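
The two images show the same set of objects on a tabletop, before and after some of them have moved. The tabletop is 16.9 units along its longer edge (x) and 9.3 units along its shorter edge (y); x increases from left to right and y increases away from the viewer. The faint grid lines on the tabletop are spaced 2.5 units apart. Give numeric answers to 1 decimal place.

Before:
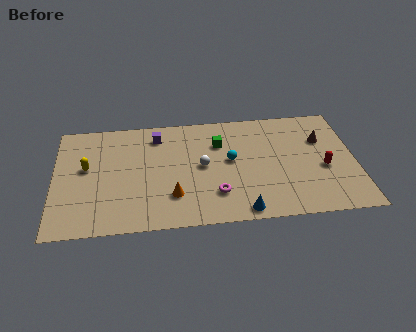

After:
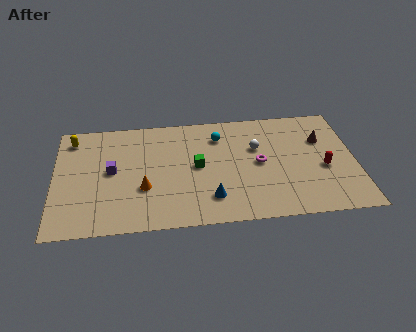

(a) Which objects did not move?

the red capsule and the brown cone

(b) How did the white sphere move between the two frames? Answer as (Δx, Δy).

(3.1, 1.2)

The white sphere started near (8.3, 4.8) and ended near (11.4, 6.0).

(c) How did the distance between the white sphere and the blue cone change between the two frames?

+0.3

They were about 4.4 units apart before and 4.7 after — 0.3 units further apart.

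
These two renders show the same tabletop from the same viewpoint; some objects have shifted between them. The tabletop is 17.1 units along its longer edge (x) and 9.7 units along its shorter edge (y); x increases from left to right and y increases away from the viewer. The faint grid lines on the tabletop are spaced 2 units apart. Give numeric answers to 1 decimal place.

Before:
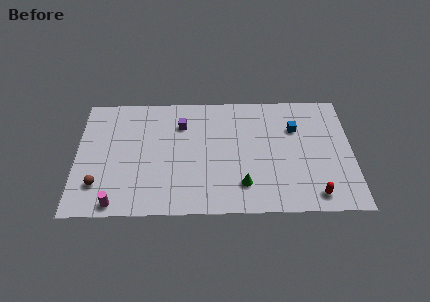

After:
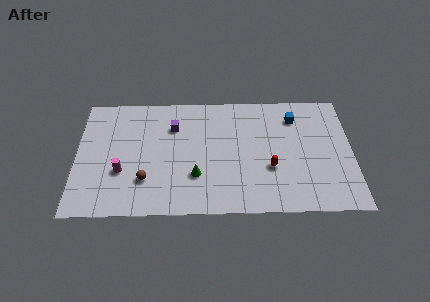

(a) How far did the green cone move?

3.0

The green cone was near (10.3, 2.2) before and (7.4, 3.0) after, so it travelled √(2.9² + 0.8²) ≈ 3.0 units.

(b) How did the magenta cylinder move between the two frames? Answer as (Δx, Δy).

(0.3, 2.5)

The magenta cylinder was at about (2.5, 0.9) and moved to about (2.8, 3.4).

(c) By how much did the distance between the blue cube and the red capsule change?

-1.1

Before: roughly 5.5 units apart; after: 4.4. That's 1.1 units closer together.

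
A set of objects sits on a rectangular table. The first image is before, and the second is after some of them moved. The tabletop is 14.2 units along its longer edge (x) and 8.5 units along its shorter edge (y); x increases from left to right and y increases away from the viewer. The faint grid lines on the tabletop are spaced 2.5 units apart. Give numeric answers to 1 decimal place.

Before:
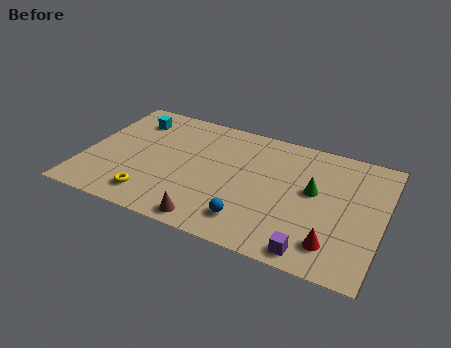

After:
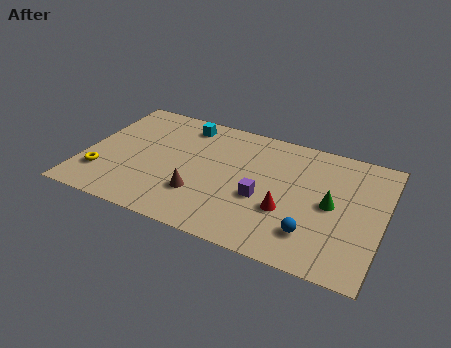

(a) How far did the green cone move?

1.1

From (10.9, 4.8) to (11.8, 4.2), the green cone covered √(0.9² + 0.6²) ≈ 1.1 units.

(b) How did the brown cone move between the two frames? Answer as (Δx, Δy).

(-0.7, 1.6)

The brown cone started near (6.4, 0.9) and ended near (5.7, 2.5).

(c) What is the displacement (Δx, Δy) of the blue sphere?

(2.9, 0.3)

The blue sphere was at about (8.2, 1.7) and moved to about (11.1, 2.0).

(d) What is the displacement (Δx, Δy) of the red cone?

(-2.3, 1.3)

The red cone was at about (12.1, 1.7) and moved to about (9.8, 3.0).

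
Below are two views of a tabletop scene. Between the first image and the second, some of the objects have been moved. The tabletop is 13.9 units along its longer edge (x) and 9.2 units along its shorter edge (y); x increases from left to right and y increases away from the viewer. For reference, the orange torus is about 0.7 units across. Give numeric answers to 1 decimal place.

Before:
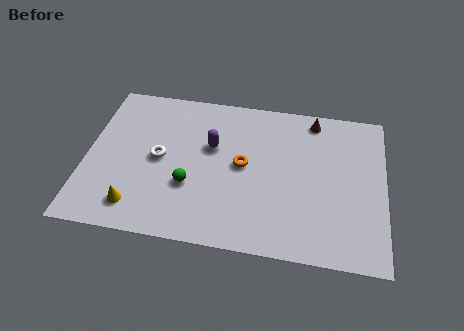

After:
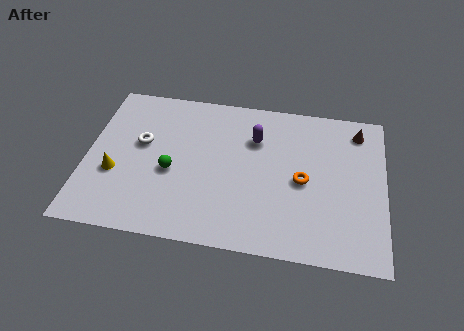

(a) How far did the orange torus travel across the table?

2.8

The orange torus moved from about (7.3, 4.8) to (10.1, 4.3), a distance of √(2.8² + 0.5²) ≈ 2.8.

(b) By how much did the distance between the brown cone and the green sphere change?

+2.0

They were about 7.4 units apart before and 9.4 after — 2.0 units further apart.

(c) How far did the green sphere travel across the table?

1.1

From (4.9, 3.2) to (4.0, 3.9), the green sphere covered √(0.9² + 0.7²) ≈ 1.1 units.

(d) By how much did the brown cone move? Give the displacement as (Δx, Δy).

(2.1, -0.4)

The brown cone started near (10.5, 8.1) and ended near (12.6, 7.7).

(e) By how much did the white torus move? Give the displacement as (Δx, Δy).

(-0.9, 0.8)

The white torus was at about (3.4, 4.6) and moved to about (2.5, 5.4).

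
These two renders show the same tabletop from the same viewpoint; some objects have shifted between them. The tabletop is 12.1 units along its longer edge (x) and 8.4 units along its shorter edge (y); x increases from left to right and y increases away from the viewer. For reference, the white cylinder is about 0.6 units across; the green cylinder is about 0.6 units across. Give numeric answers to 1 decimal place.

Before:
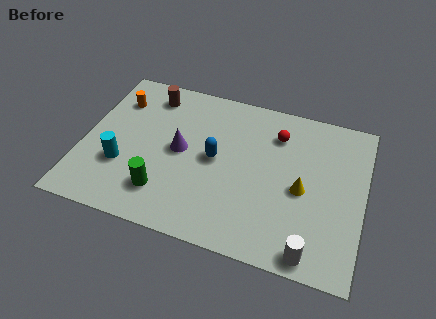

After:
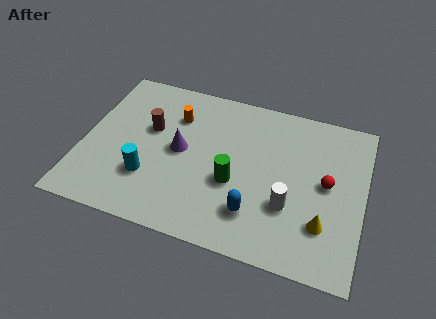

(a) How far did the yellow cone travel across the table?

1.8

The yellow cone moved from about (9.5, 3.8) to (10.5, 2.3), a distance of √(1.0² + 1.5²) ≈ 1.8.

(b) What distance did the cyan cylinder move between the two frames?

1.2

From (1.8, 2.8) to (3.0, 2.5), the cyan cylinder covered √(1.2² + 0.3²) ≈ 1.2 units.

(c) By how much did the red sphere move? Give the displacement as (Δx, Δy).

(2.3, -2.0)

The red sphere was at about (8.2, 6.4) and moved to about (10.5, 4.4).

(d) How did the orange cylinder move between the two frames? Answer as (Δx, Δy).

(2.6, -0.2)

From the two frames, the orange cylinder sits at roughly (1.2, 6.3) before and (3.8, 6.1) after.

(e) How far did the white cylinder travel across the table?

2.3

The white cylinder was near (10.1, 0.8) before and (9.0, 2.8) after, so it travelled √(1.1² + 2.0²) ≈ 2.3 units.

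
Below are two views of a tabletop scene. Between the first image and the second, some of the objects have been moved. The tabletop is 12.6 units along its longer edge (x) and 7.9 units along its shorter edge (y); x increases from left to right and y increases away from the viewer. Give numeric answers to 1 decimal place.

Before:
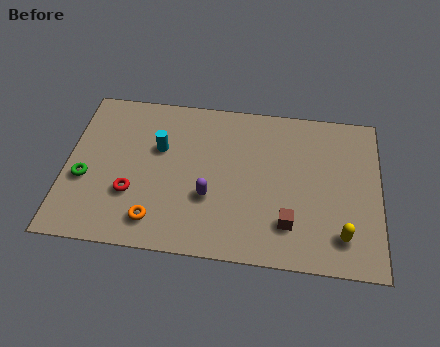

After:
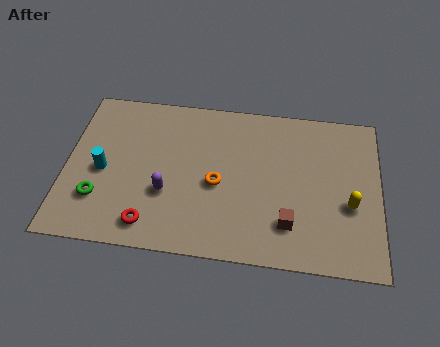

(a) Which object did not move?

the brown cube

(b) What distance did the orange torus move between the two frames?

3.2

From (3.7, 1.4) to (6.1, 3.5), the orange torus covered √(2.4² + 2.1²) ≈ 3.2 units.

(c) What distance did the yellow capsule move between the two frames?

1.5

The yellow capsule moved from about (11.1, 1.6) to (11.4, 3.1), a distance of √(0.3² + 1.5²) ≈ 1.5.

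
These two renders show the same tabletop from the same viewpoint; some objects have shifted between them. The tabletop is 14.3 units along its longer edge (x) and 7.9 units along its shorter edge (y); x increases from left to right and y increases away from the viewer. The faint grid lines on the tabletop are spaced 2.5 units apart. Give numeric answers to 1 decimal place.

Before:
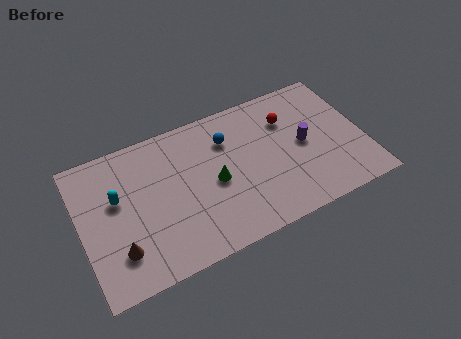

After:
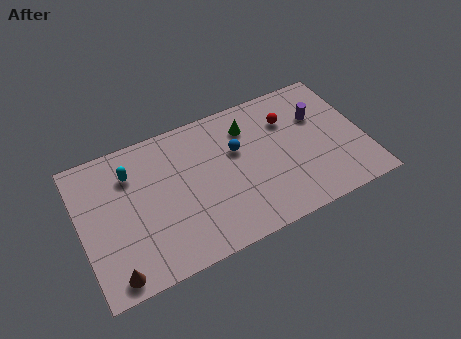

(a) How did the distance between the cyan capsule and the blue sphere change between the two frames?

-0.4

They were about 5.8 units apart before and 5.4 after — 0.4 units closer together.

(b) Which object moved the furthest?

the green cone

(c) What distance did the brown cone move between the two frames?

1.2

The brown cone moved from about (1.7, 2.0) to (1.3, 0.9), a distance of √(0.4² + 1.1²) ≈ 1.2.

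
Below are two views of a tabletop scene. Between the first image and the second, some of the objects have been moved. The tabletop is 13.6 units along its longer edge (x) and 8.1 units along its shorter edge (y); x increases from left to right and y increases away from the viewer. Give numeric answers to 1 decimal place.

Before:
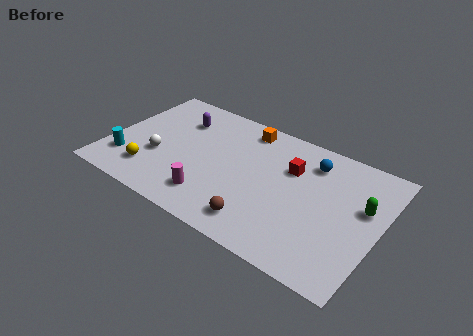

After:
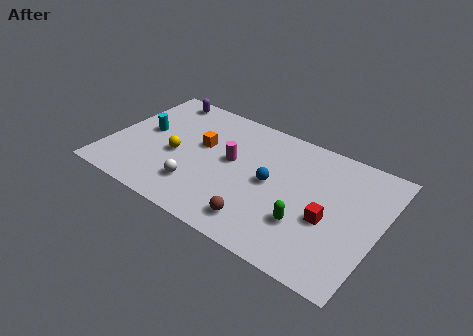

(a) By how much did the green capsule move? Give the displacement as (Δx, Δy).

(-2.5, -2.4)

The green capsule started near (12.7, 4.9) and ended near (10.2, 2.5).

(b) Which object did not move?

the brown sphere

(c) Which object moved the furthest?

the green capsule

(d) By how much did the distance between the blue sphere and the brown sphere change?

-2.6

Before: roughly 5.3 units apart; after: 2.7. That's 2.6 units closer together.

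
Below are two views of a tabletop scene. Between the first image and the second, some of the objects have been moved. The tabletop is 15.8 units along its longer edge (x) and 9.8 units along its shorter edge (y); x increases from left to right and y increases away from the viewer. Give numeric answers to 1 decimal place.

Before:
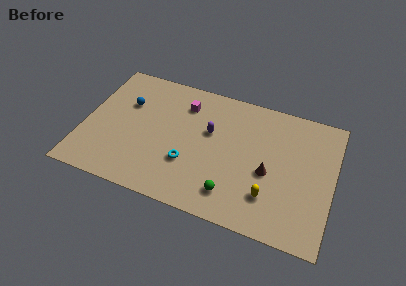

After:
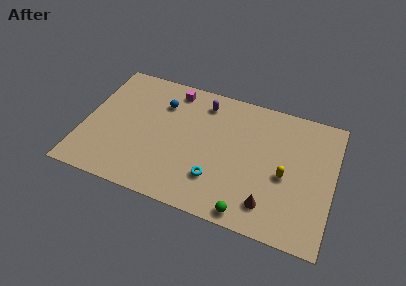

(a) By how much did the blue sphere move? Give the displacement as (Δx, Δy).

(2.2, 0.7)

The blue sphere was at about (2.5, 6.5) and moved to about (4.7, 7.2).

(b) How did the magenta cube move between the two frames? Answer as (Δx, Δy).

(-0.8, 0.9)

From the two frames, the magenta cube sits at roughly (6.1, 7.6) before and (5.3, 8.5) after.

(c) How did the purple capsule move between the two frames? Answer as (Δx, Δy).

(-0.6, 2.1)

The purple capsule was at about (7.9, 6.0) and moved to about (7.3, 8.1).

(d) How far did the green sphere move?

1.5

The green sphere was near (9.7, 1.9) before and (10.8, 0.9) after, so it travelled √(1.1² + 1.0²) ≈ 1.5 units.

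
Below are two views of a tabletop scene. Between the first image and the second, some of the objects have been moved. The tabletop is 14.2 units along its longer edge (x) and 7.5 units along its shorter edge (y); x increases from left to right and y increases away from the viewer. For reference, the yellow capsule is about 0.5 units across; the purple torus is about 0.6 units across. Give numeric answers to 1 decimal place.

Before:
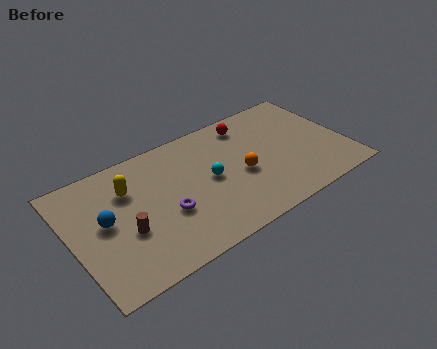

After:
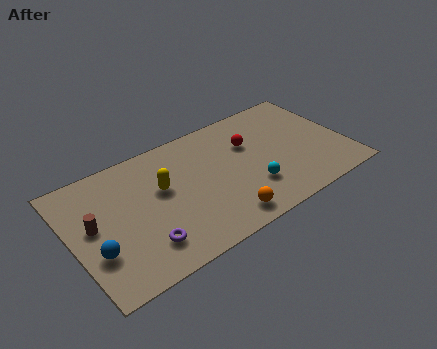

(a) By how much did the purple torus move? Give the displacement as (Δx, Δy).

(-1.4, -1.2)

The purple torus was at about (4.7, 2.9) and moved to about (3.3, 1.7).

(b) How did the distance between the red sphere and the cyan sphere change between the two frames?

-0.7

The distance was about 3.5 in the first image and 2.8 in the second, so they moved 0.7 units closer together.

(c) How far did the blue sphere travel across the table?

1.7

The blue sphere moved from about (1.7, 4.0) to (1.0, 2.5), a distance of √(0.7² + 1.5²) ≈ 1.7.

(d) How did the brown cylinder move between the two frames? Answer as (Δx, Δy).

(-1.5, 1.2)

The brown cylinder was at about (2.6, 2.9) and moved to about (1.1, 4.1).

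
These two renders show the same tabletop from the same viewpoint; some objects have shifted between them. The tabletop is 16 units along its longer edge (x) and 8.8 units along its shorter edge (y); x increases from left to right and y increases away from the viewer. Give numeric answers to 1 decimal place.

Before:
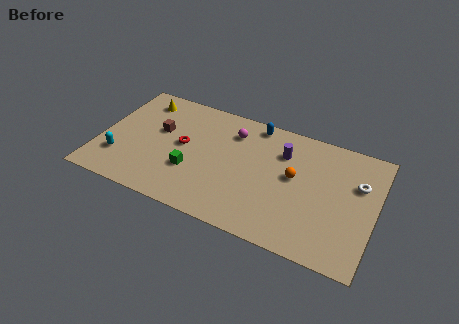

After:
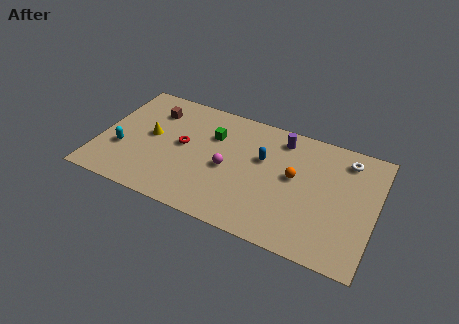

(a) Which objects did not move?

the orange sphere and the red torus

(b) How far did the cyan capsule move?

0.7

The cyan capsule moved from about (1.3, 2.4) to (1.4, 3.1), a distance of √(0.1² + 0.7²) ≈ 0.7.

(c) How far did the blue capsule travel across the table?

2.5

The blue capsule was near (8.7, 7.9) before and (9.4, 5.5) after, so it travelled √(0.7² + 2.4²) ≈ 2.5 units.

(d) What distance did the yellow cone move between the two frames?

2.8

The yellow cone was near (2.0, 7.3) before and (2.9, 4.7) after, so it travelled √(0.9² + 2.6²) ≈ 2.8 units.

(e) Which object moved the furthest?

the green cube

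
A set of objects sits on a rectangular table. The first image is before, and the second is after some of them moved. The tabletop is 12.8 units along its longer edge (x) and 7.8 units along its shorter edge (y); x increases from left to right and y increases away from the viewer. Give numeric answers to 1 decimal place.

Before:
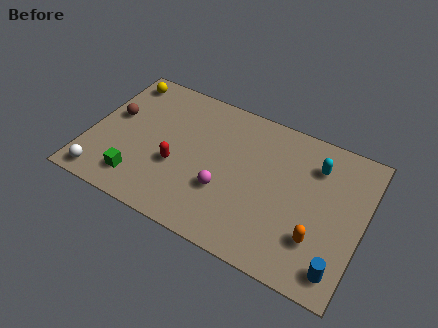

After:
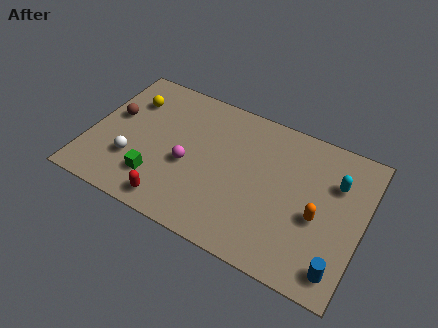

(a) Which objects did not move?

the blue cylinder and the brown sphere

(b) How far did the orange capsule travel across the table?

1.1

The orange capsule moved from about (10.9, 2.2) to (10.8, 3.3), a distance of √(0.1² + 1.1²) ≈ 1.1.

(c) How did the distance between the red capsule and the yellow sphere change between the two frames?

+0.5

The distance was about 4.9 in the first image and 5.4 in the second, so they moved 0.5 units further apart.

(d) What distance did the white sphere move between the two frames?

1.9

The white sphere was near (1.0, 0.9) before and (2.2, 2.4) after, so it travelled √(1.2² + 1.5²) ≈ 1.9 units.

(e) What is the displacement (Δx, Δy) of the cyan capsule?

(1.0, -0.5)

The cyan capsule was at about (10.4, 5.9) and moved to about (11.4, 5.4).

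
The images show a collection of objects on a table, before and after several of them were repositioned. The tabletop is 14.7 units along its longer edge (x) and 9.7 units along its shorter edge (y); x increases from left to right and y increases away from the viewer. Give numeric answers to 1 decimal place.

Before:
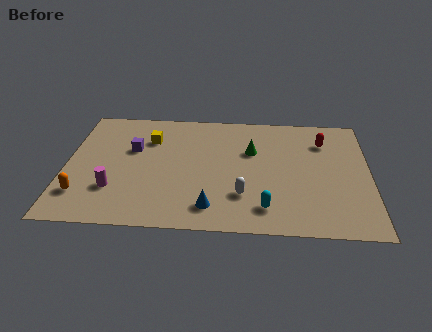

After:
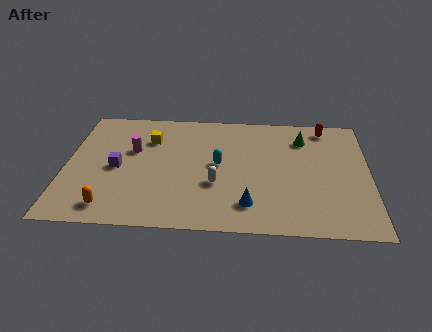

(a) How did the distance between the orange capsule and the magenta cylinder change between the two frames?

+3.1

Before: roughly 1.6 units apart; after: 4.7. That's 3.1 units further apart.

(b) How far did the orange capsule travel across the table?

1.7

The orange capsule moved from about (0.9, 2.3) to (2.3, 1.4), a distance of √(1.4² + 0.9²) ≈ 1.7.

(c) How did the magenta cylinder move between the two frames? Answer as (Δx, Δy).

(0.8, 3.2)

From the two frames, the magenta cylinder sits at roughly (2.4, 2.8) before and (3.2, 6.0) after.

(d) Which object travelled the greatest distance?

the cyan capsule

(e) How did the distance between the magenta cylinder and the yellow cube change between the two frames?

-3.2

They were about 4.5 units apart before and 1.3 after — 3.2 units closer together.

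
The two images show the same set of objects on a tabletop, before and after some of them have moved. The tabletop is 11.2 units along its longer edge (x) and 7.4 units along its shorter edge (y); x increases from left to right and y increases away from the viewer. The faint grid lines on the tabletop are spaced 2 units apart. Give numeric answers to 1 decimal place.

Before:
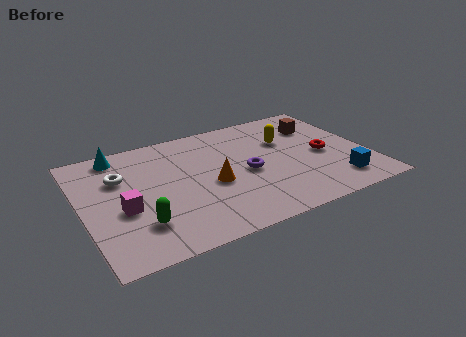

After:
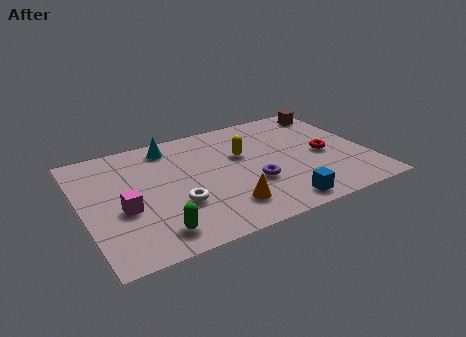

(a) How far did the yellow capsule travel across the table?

1.8

The yellow capsule moved from about (8.2, 4.9) to (6.4, 4.6), a distance of √(1.8² + 0.3²) ≈ 1.8.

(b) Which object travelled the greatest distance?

the white torus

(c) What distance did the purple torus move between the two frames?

0.8

The purple torus moved from about (6.4, 3.4) to (6.5, 2.6), a distance of √(0.1² + 0.8²) ≈ 0.8.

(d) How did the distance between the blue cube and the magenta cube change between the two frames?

-2.2

They were about 8.4 units apart before and 6.2 after — 2.2 units closer together.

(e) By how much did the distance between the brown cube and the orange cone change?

+1.8

The distance was about 5.1 in the first image and 6.9 in the second, so they moved 1.8 units further apart.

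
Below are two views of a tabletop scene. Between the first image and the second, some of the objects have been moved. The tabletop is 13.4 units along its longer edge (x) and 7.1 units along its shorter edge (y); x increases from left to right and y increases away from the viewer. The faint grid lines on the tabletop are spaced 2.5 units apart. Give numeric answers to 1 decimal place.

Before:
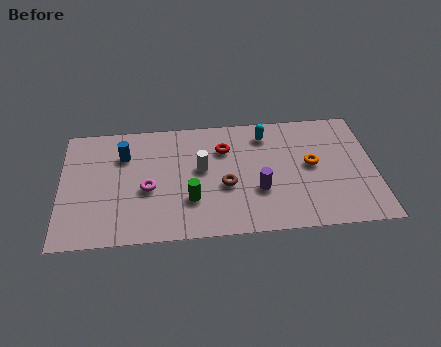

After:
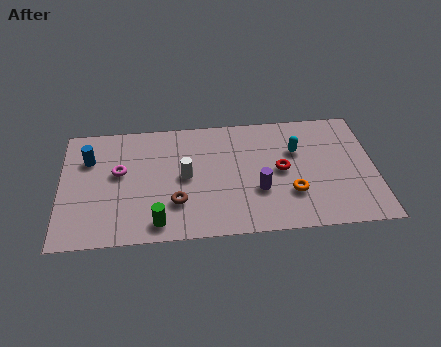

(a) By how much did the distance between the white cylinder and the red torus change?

+2.6

Before: roughly 1.5 units apart; after: 4.1. That's 2.6 units further apart.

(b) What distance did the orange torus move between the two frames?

1.8

From (10.7, 3.8) to (9.8, 2.2), the orange torus covered √(0.9² + 1.6²) ≈ 1.8 units.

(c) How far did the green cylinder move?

1.8

From (5.5, 2.2) to (4.1, 1.0), the green cylinder covered √(1.4² + 1.2²) ≈ 1.8 units.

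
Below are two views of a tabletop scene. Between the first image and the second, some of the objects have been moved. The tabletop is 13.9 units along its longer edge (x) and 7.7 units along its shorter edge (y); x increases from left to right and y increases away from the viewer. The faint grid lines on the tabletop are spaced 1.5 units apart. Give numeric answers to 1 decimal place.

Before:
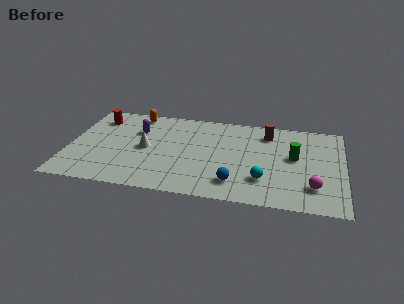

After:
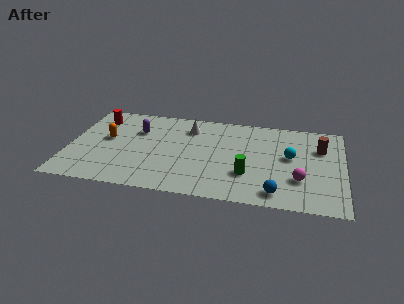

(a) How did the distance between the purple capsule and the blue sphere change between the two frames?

+2.0

The distance was about 6.3 in the first image and 8.3 in the second, so they moved 2.0 units further apart.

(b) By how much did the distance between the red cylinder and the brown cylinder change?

+2.7

The distance was about 8.7 in the first image and 11.4 in the second, so they moved 2.7 units further apart.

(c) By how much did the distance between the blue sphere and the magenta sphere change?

-2.2

The distance was about 3.9 in the first image and 1.7 in the second, so they moved 2.2 units closer together.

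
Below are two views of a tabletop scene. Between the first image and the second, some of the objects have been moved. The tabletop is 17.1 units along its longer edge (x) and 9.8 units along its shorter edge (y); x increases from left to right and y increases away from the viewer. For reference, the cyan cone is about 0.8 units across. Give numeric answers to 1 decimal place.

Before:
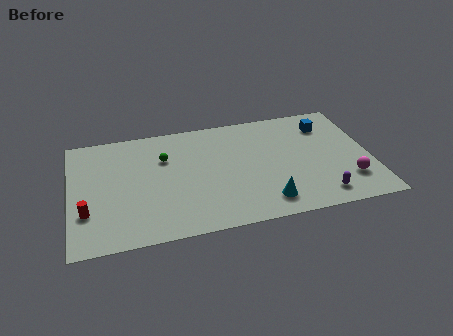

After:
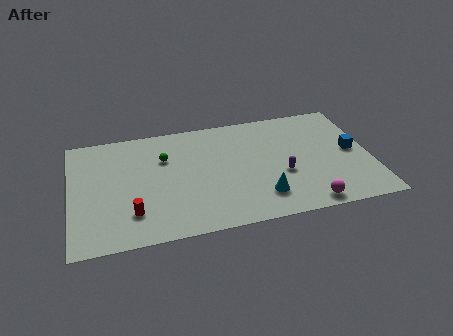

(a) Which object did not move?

the green sphere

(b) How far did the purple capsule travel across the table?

3.0

The purple capsule was near (14.0, 1.5) before and (12.0, 3.8) after, so it travelled √(2.0² + 2.3²) ≈ 3.0 units.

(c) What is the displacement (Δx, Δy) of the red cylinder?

(2.5, -0.6)

The red cylinder was at about (0.9, 3.0) and moved to about (3.4, 2.4).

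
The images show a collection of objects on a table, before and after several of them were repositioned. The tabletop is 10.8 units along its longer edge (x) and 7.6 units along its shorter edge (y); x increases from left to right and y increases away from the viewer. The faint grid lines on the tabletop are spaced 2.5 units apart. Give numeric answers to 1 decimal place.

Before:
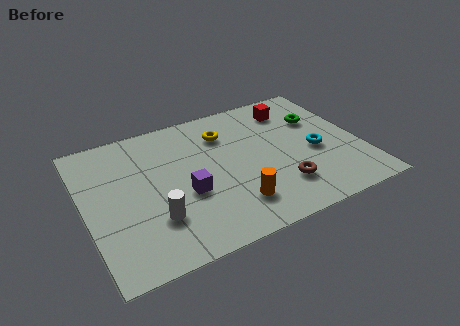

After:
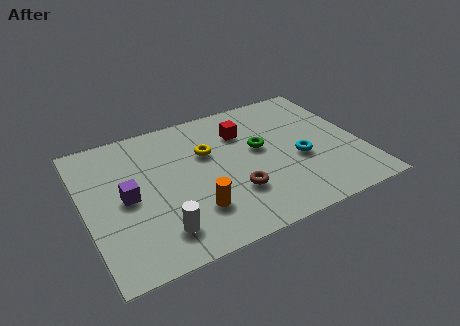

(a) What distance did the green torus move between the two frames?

2.6

The green torus moved from about (9.4, 5.1) to (6.9, 4.3), a distance of √(2.5² + 0.8²) ≈ 2.6.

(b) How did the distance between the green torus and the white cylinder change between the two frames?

-2.4

They were about 7.5 units apart before and 5.1 after — 2.4 units closer together.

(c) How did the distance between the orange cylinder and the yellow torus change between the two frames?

-1.0

The distance was about 4.0 in the first image and 3.0 in the second, so they moved 1.0 units closer together.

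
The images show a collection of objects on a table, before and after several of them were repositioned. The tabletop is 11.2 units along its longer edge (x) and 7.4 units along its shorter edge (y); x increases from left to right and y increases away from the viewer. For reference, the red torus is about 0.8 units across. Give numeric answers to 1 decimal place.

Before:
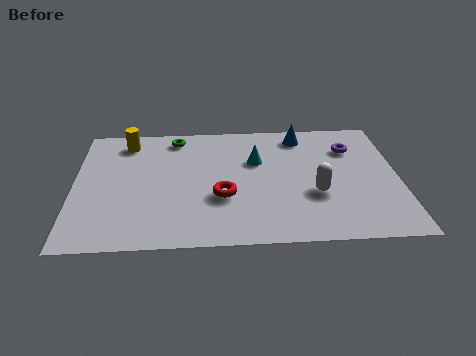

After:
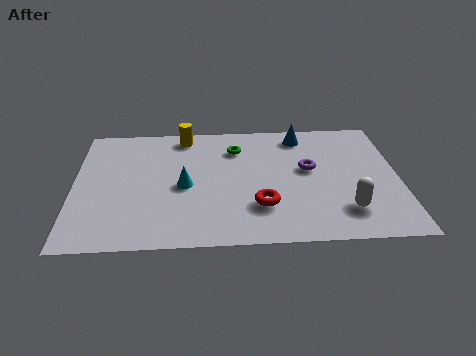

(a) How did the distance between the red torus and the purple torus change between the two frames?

-2.5

The distance was about 5.2 in the first image and 2.7 in the second, so they moved 2.5 units closer together.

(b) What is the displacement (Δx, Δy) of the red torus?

(1.3, -0.6)

From the two frames, the red torus sits at roughly (5.1, 2.7) before and (6.4, 2.1) after.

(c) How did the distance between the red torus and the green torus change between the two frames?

-0.4

Before: roughly 4.0 units apart; after: 3.6. That's 0.4 units closer together.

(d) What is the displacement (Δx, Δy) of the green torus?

(2.1, -0.8)

From the two frames, the green torus sits at roughly (3.5, 6.4) before and (5.6, 5.6) after.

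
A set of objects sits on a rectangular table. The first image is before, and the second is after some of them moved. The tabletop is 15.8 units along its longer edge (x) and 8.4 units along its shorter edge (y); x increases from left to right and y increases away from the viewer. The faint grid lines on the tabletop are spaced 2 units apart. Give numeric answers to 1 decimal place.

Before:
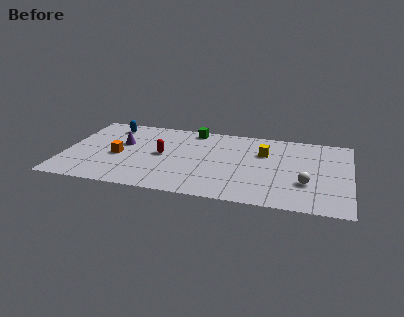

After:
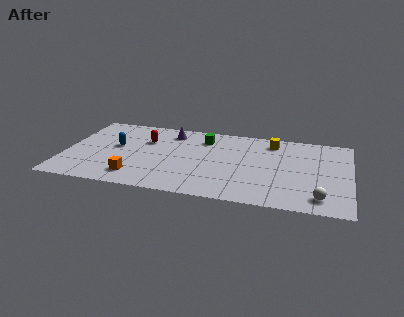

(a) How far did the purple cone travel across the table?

3.2

From (3.1, 5.1) to (5.7, 6.9), the purple cone covered √(2.6² + 1.8²) ≈ 3.2 units.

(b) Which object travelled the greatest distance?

the purple cone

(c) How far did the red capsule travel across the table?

1.7

The red capsule was near (5.4, 4.3) before and (4.4, 5.7) after, so it travelled √(1.0² + 1.4²) ≈ 1.7 units.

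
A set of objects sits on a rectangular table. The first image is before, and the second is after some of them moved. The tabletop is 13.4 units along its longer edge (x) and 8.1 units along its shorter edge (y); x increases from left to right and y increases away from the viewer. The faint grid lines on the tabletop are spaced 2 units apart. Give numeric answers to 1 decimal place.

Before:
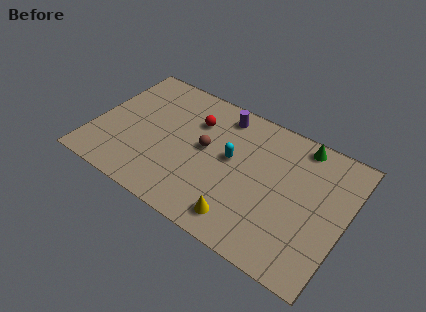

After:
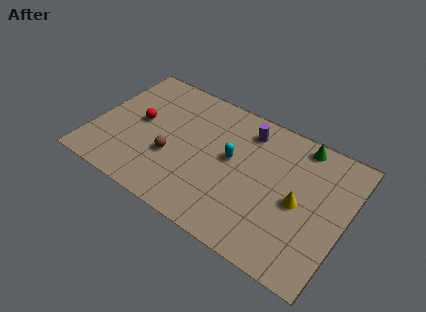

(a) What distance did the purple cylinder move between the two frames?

1.4

The purple cylinder was near (6.4, 6.9) before and (7.8, 6.6) after, so it travelled √(1.4² + 0.3²) ≈ 1.4 units.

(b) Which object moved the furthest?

the yellow cone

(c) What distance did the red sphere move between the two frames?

3.2

The red sphere was near (5.1, 5.8) before and (2.3, 4.3) after, so it travelled √(2.8² + 1.5²) ≈ 3.2 units.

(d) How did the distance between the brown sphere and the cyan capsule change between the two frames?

+2.0

Before: roughly 1.4 units apart; after: 3.4. That's 2.0 units further apart.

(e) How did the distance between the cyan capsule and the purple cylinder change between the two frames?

-0.4

Before: roughly 2.6 units apart; after: 2.2. That's 0.4 units closer together.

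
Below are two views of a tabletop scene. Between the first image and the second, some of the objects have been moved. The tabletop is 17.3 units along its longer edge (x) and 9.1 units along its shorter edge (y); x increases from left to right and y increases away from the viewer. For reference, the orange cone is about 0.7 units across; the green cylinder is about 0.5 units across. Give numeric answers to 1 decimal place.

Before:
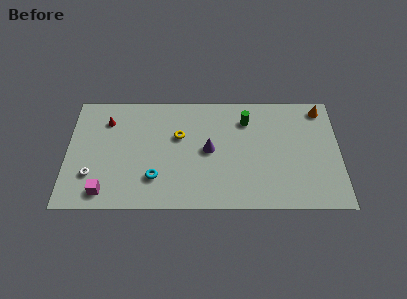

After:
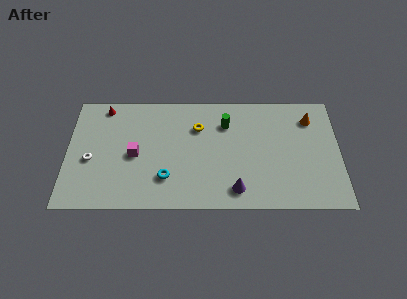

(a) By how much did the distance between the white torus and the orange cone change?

-1.1

They were about 15.5 units apart before and 14.4 after — 1.1 units closer together.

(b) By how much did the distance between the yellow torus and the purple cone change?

+3.3

Before: roughly 2.2 units apart; after: 5.5. That's 3.3 units further apart.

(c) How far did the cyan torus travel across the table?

0.7

The cyan torus moved from about (5.6, 2.4) to (6.3, 2.4), a distance of √(0.7² + 0.0²) ≈ 0.7.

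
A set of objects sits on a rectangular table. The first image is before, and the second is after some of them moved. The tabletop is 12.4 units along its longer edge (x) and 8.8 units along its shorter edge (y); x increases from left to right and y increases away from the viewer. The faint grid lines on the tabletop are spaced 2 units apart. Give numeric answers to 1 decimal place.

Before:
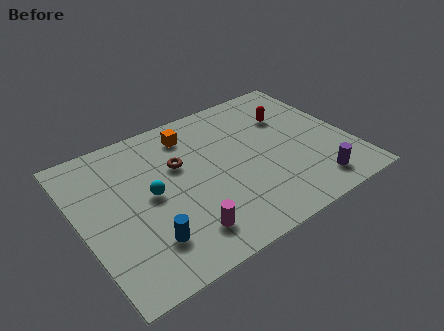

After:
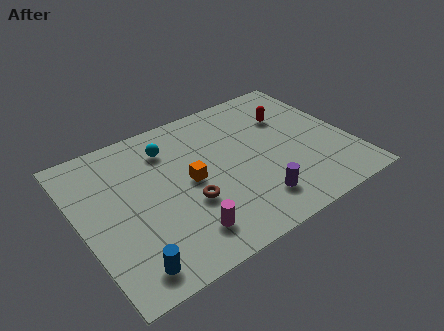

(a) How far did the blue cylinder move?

1.3

From (2.6, 2.1) to (1.6, 1.2), the blue cylinder covered √(1.0² + 0.9²) ≈ 1.3 units.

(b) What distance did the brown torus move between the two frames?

2.4

From (4.7, 5.6) to (4.7, 3.2), the brown torus covered √(0.0² + 2.4²) ≈ 2.4 units.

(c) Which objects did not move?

the red capsule and the magenta cylinder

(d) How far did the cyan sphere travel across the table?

2.6

From (3.2, 4.5) to (4.4, 6.8), the cyan sphere covered √(1.2² + 2.3²) ≈ 2.6 units.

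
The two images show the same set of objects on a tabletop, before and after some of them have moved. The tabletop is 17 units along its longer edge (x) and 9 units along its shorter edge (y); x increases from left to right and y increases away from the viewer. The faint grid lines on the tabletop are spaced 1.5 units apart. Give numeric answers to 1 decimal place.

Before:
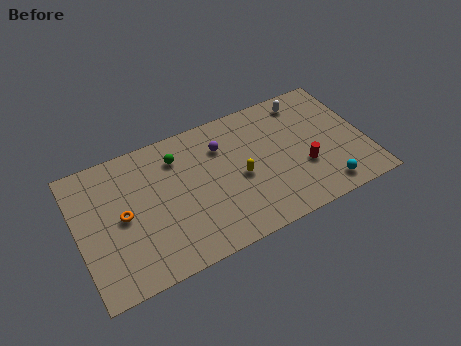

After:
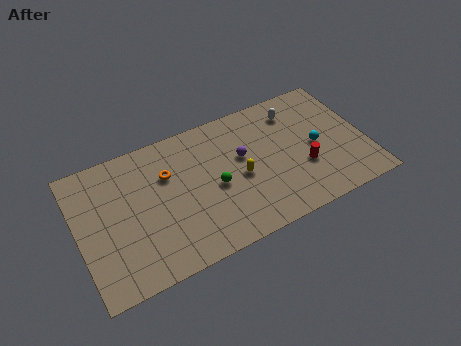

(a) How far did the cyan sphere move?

3.0

From (14.2, 1.3) to (14.1, 4.3), the cyan sphere covered √(0.1² + 3.0²) ≈ 3.0 units.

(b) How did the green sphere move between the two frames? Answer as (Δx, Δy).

(1.9, -2.9)

The green sphere was at about (6.1, 7.0) and moved to about (8.0, 4.1).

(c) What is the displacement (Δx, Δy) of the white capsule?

(-0.7, -0.5)

From the two frames, the white capsule sits at roughly (13.9, 7.7) before and (13.2, 7.2) after.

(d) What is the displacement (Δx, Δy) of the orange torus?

(2.8, 1.6)

From the two frames, the orange torus sits at roughly (2.6, 4.5) before and (5.4, 6.1) after.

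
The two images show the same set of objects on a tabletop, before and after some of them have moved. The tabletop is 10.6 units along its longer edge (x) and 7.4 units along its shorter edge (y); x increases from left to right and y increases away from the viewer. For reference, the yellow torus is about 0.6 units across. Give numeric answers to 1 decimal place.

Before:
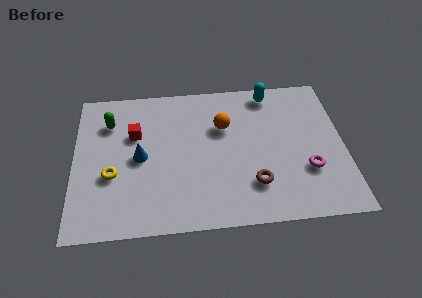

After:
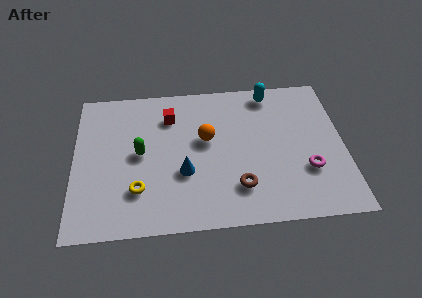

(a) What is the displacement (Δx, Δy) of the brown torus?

(-0.6, -0.1)

From the two frames, the brown torus sits at roughly (7.0, 1.9) before and (6.4, 1.8) after.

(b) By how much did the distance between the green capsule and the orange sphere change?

-1.9

They were about 4.5 units apart before and 2.6 after — 1.9 units closer together.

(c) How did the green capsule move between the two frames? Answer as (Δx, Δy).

(1.2, -1.7)

The green capsule started near (1.4, 5.5) and ended near (2.6, 3.8).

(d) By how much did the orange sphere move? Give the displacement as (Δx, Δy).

(-0.7, -0.6)

From the two frames, the orange sphere sits at roughly (5.9, 4.9) before and (5.2, 4.3) after.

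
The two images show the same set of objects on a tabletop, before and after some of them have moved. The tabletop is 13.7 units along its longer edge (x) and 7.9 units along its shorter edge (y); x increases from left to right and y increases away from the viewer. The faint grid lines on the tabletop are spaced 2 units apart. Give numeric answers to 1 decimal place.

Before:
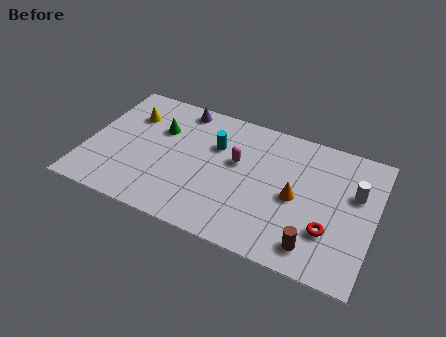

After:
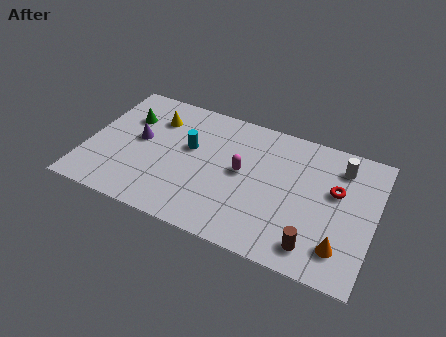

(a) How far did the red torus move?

2.4

The red torus moved from about (11.7, 2.4) to (11.8, 4.8), a distance of √(0.1² + 2.4²) ≈ 2.4.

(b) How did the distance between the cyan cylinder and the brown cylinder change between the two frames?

+0.7

They were about 6.5 units apart before and 7.2 after — 0.7 units further apart.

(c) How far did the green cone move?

1.6

The green cone moved from about (3.3, 5.3) to (1.7, 5.5), a distance of √(1.6² + 0.2²) ≈ 1.6.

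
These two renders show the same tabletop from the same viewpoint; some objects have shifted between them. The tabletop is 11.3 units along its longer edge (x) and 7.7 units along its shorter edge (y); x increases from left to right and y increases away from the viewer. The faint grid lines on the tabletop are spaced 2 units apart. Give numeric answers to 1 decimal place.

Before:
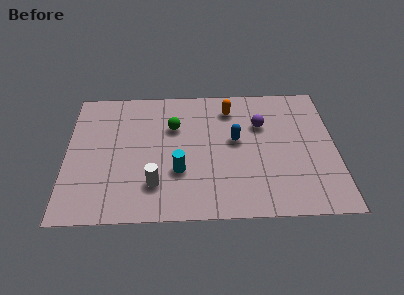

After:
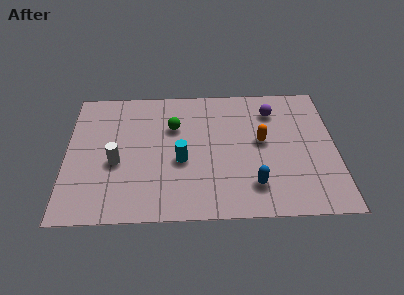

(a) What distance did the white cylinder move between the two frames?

2.1

The white cylinder moved from about (3.7, 1.9) to (2.1, 3.2), a distance of √(1.6² + 1.3²) ≈ 2.1.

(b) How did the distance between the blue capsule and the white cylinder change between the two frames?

+1.7

Before: roughly 4.2 units apart; after: 5.9. That's 1.7 units further apart.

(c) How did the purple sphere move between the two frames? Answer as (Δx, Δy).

(0.5, 0.8)

From the two frames, the purple sphere sits at roughly (8.2, 5.2) before and (8.7, 6.0) after.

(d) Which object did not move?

the green sphere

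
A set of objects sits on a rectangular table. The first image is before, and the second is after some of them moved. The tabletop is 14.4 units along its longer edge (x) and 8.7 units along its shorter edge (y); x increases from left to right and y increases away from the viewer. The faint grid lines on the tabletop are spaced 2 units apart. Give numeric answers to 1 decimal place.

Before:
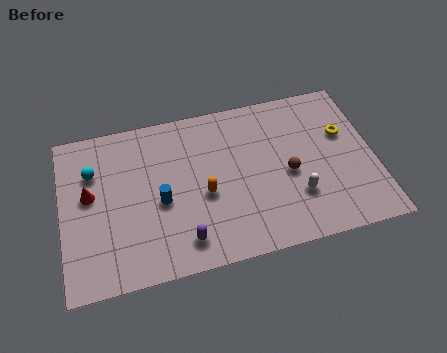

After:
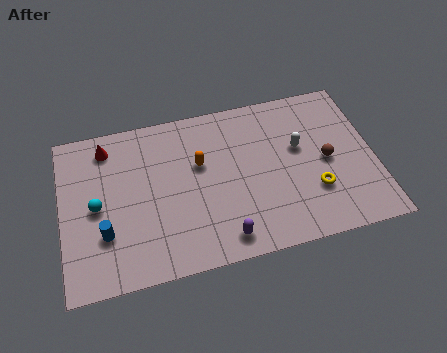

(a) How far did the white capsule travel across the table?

2.6

The white capsule was near (10.7, 2.6) before and (11.0, 5.2) after, so it travelled √(0.3² + 2.6²) ≈ 2.6 units.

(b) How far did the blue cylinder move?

2.8

The blue cylinder was near (4.5, 3.8) before and (1.9, 2.7) after, so it travelled √(2.6² + 1.1²) ≈ 2.8 units.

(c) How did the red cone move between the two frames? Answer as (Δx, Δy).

(0.9, 2.4)

The red cone was at about (1.3, 4.9) and moved to about (2.2, 7.3).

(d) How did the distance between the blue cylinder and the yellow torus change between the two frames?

+0.8

They were about 8.8 units apart before and 9.6 after — 0.8 units further apart.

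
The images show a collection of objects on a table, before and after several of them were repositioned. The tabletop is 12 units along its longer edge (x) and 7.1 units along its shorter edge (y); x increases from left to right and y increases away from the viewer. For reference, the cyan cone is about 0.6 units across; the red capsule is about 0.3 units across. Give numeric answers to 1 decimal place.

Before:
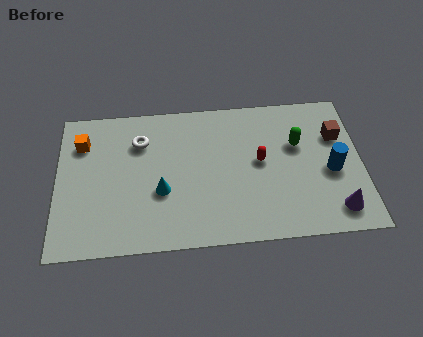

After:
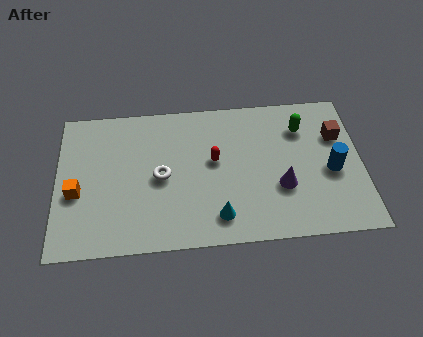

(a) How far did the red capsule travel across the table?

1.8

The red capsule moved from about (8.0, 3.8) to (6.2, 4.0), a distance of √(1.8² + 0.2²) ≈ 1.8.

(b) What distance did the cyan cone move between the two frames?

2.6

The cyan cone moved from about (4.1, 2.7) to (6.3, 1.3), a distance of √(2.2² + 1.4²) ≈ 2.6.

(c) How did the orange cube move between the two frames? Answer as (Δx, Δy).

(-0.2, -2.4)

The orange cube was at about (1.0, 5.3) and moved to about (0.8, 2.9).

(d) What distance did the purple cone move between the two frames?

2.5

From (10.9, 1.2) to (8.8, 2.5), the purple cone covered √(2.1² + 1.3²) ≈ 2.5 units.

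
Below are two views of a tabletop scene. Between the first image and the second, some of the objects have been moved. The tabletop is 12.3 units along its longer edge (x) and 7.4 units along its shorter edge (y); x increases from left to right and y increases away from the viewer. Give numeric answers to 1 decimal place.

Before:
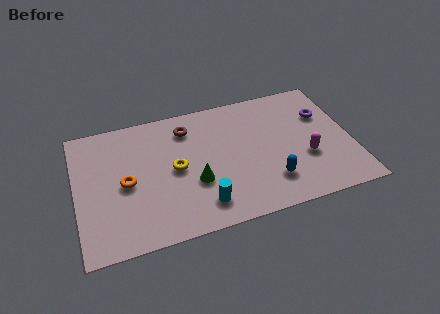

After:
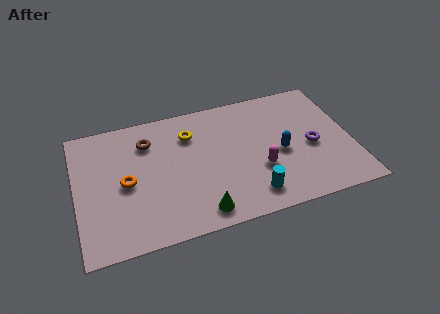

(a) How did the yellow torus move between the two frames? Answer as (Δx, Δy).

(0.8, 1.8)

The yellow torus started near (4.4, 3.7) and ended near (5.2, 5.5).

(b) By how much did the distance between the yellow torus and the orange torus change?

+1.4

Before: roughly 2.2 units apart; after: 3.6. That's 1.4 units further apart.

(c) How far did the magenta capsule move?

2.1

The magenta capsule was near (10.2, 2.7) before and (8.1, 2.6) after, so it travelled √(2.1² + 0.1²) ≈ 2.1 units.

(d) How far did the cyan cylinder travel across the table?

2.2

From (5.4, 1.4) to (7.6, 1.3), the cyan cylinder covered √(2.2² + 0.1²) ≈ 2.2 units.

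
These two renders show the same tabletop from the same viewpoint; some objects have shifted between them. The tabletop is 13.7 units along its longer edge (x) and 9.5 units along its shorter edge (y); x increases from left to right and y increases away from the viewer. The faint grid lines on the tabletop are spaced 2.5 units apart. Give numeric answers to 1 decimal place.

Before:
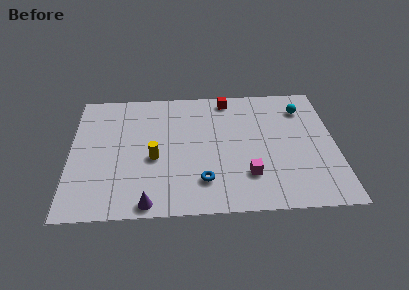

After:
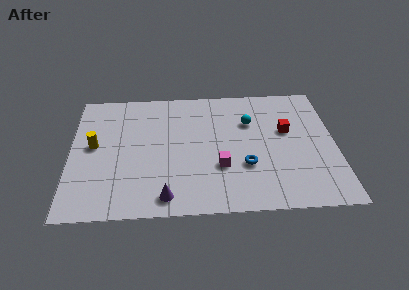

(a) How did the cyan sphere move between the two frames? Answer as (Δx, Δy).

(-2.8, -0.9)

From the two frames, the cyan sphere sits at roughly (12.1, 7.4) before and (9.3, 6.5) after.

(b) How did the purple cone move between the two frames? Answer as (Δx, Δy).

(0.9, 0.4)

The purple cone was at about (4.0, 0.8) and moved to about (4.9, 1.2).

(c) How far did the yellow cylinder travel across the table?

3.3

The yellow cylinder moved from about (4.3, 4.0) to (1.2, 5.1), a distance of √(3.1² + 1.1²) ≈ 3.3.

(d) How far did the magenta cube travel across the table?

1.6

The magenta cube was near (9.1, 2.5) before and (7.7, 3.2) after, so it travelled √(1.4² + 0.7²) ≈ 1.6 units.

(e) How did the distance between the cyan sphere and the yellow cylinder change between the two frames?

-0.3

Before: roughly 8.5 units apart; after: 8.2. That's 0.3 units closer together.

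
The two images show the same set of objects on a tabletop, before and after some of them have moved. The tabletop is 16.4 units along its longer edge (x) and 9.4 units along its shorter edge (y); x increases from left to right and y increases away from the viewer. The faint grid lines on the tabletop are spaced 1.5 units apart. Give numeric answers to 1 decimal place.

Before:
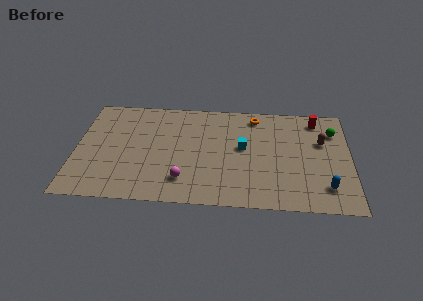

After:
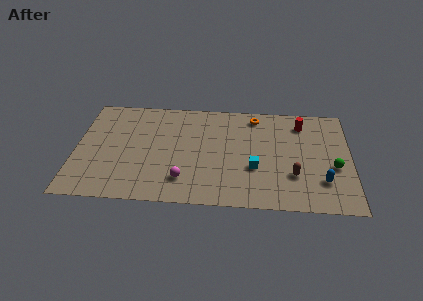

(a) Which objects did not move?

the magenta sphere and the orange torus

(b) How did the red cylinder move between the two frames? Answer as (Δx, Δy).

(-0.9, -0.4)

From the two frames, the red cylinder sits at roughly (14.4, 8.0) before and (13.5, 7.6) after.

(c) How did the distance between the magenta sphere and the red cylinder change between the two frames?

-1.0

Before: roughly 9.9 units apart; after: 8.9. That's 1.0 units closer together.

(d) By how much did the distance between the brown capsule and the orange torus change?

+1.2

The distance was about 4.5 in the first image and 5.7 in the second, so they moved 1.2 units further apart.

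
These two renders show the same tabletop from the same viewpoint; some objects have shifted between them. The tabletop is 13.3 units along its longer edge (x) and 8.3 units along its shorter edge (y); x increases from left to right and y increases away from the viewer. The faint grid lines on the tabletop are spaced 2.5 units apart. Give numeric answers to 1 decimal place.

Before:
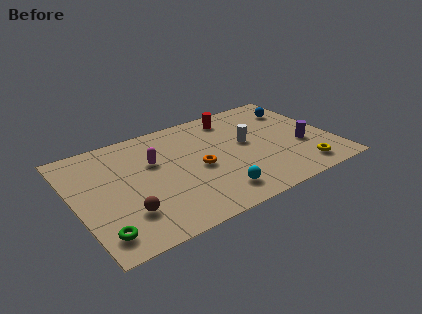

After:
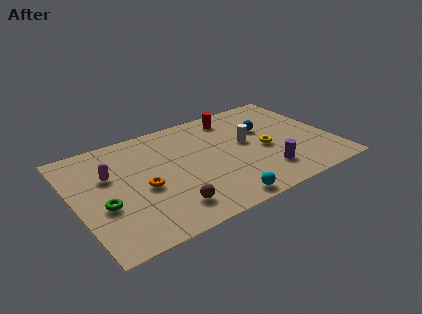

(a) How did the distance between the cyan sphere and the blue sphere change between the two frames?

-1.6

Before: roughly 7.1 units apart; after: 5.5. That's 1.6 units closer together.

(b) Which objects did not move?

the white cylinder and the red cylinder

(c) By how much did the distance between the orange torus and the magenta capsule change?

-0.3

Before: roughly 2.6 units apart; after: 2.3. That's 0.3 units closer together.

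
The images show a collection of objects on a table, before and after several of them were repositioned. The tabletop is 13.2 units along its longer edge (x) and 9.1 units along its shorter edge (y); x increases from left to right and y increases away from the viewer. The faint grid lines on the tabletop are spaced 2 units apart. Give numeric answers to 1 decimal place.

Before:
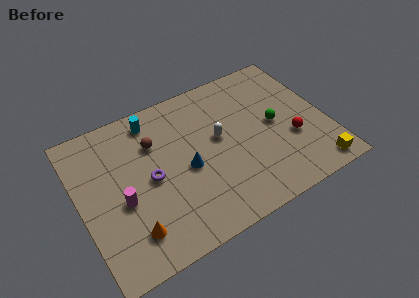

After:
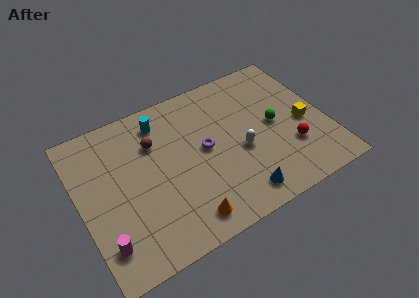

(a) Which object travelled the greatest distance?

the blue cone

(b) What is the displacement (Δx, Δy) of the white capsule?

(1.0, -1.3)

From the two frames, the white capsule sits at roughly (7.5, 5.1) before and (8.5, 3.8) after.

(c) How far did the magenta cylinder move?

2.2

From (2.1, 3.8) to (0.9, 1.9), the magenta cylinder covered √(1.2² + 1.9²) ≈ 2.2 units.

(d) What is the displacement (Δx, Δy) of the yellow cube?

(-0.1, 3.0)

The yellow cube started near (12.1, 1.0) and ended near (12.0, 4.0).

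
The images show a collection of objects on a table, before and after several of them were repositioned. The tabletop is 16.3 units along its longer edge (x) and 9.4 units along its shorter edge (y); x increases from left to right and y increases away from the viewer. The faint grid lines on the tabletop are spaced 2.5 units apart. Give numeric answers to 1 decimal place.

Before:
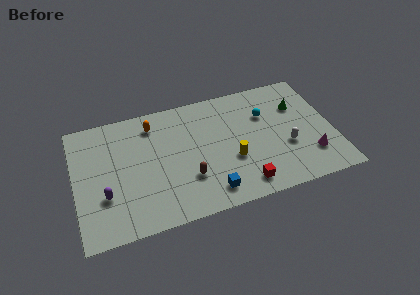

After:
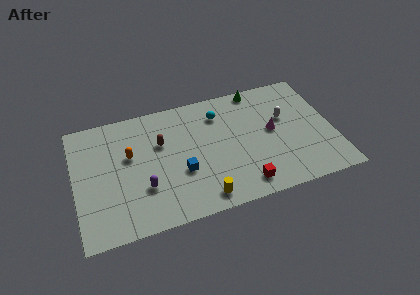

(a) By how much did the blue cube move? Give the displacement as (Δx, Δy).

(-1.6, 2.0)

The blue cube was at about (8.2, 1.5) and moved to about (6.6, 3.5).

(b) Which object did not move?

the red cube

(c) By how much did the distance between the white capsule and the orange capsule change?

+0.7

They were about 9.2 units apart before and 9.9 after — 0.7 units further apart.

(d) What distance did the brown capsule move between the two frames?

3.5

From (7.0, 2.9) to (5.5, 6.1), the brown capsule covered √(1.5² + 3.2²) ≈ 3.5 units.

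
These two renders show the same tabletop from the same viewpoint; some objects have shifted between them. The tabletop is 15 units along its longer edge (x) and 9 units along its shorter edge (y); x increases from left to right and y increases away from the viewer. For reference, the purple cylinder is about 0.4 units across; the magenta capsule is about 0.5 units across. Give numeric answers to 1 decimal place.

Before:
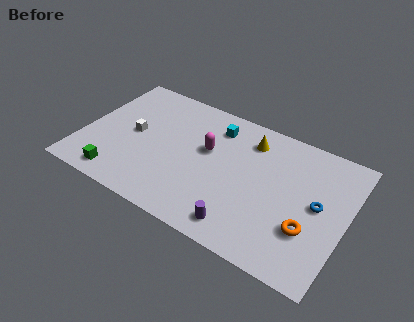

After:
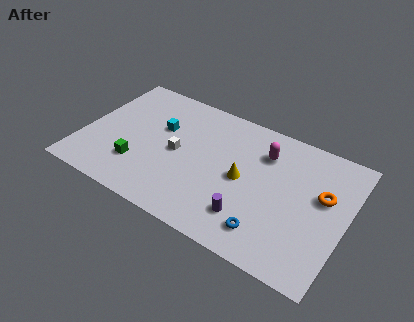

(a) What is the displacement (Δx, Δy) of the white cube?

(2.6, -0.2)

From the two frames, the white cube sits at roughly (2.8, 4.6) before and (5.4, 4.4) after.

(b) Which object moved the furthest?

the blue torus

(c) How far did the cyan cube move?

3.4

The cyan cube was near (7.2, 7.2) before and (4.2, 5.7) after, so it travelled √(3.0² + 1.5²) ≈ 3.4 units.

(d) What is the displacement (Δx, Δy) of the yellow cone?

(0.0, -2.8)

The yellow cone started near (9.2, 7.2) and ended near (9.2, 4.4).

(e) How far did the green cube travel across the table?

1.6

The green cube was near (2.5, 1.2) before and (3.4, 2.5) after, so it travelled √(0.9² + 1.3²) ≈ 1.6 units.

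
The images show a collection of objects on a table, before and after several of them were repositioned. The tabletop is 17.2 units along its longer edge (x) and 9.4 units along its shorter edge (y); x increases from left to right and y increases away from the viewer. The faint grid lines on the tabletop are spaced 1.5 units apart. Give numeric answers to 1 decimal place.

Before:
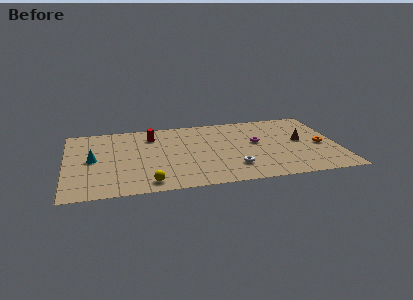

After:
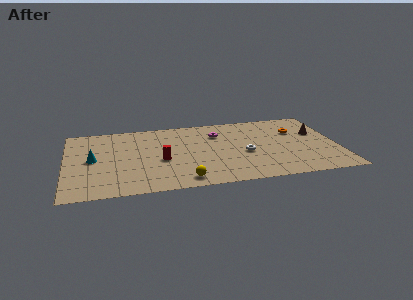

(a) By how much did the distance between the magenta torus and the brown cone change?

+3.6

They were about 2.8 units apart before and 6.4 after — 3.6 units further apart.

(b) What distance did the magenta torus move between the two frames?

2.9

The magenta torus moved from about (12.1, 5.3) to (9.7, 6.9), a distance of √(2.4² + 1.6²) ≈ 2.9.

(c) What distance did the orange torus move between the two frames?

2.6

The orange torus moved from about (16.1, 4.2) to (14.7, 6.4), a distance of √(1.4² + 2.2²) ≈ 2.6.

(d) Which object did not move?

the cyan cone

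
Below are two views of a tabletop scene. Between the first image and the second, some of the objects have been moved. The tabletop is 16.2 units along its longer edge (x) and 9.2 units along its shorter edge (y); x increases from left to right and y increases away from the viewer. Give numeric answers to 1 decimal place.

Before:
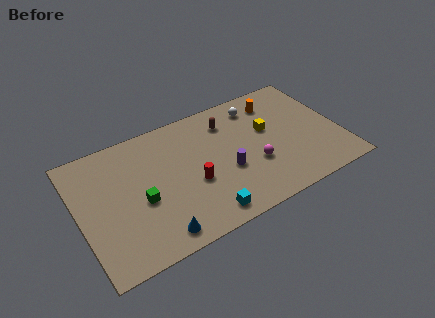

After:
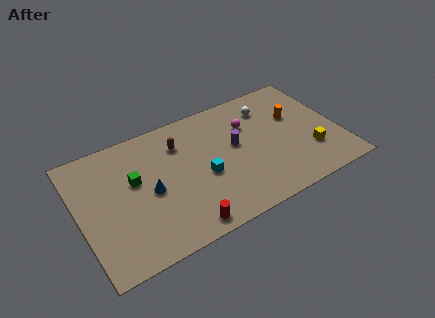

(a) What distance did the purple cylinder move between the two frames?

1.8

The purple cylinder moved from about (9.0, 3.6) to (9.8, 5.2), a distance of √(0.8² + 1.6²) ≈ 1.8.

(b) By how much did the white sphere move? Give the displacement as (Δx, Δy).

(0.7, -0.4)

The white sphere was at about (11.5, 7.6) and moved to about (12.2, 7.2).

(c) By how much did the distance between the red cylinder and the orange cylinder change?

+2.3

The distance was about 6.9 in the first image and 9.2 in the second, so they moved 2.3 units further apart.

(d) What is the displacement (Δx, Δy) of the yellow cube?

(2.3, -2.8)

From the two frames, the yellow cube sits at roughly (11.9, 5.5) before and (14.2, 2.7) after.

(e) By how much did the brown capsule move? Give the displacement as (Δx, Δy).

(-3.1, -0.3)

From the two frames, the brown capsule sits at roughly (9.6, 7.2) before and (6.5, 6.9) after.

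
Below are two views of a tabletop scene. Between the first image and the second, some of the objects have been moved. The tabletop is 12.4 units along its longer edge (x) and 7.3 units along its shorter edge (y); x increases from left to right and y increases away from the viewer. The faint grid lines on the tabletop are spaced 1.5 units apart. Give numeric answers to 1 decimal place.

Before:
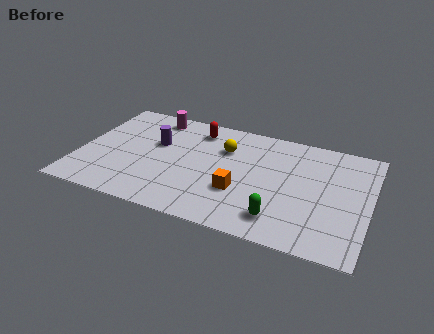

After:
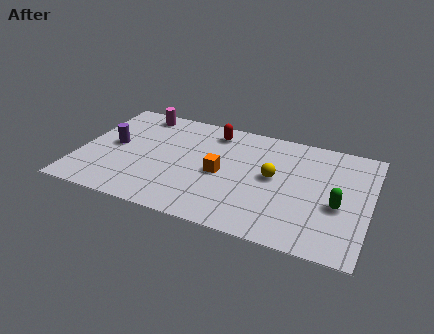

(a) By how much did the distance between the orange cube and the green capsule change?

+2.9

The distance was about 2.1 in the first image and 5.0 in the second, so they moved 2.9 units further apart.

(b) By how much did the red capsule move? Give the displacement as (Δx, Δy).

(0.7, 0.1)

From the two frames, the red capsule sits at roughly (4.8, 6.0) before and (5.5, 6.1) after.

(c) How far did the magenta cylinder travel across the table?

0.7

The magenta cylinder was near (2.9, 6.3) before and (2.2, 6.4) after, so it travelled √(0.7² + 0.1²) ≈ 0.7 units.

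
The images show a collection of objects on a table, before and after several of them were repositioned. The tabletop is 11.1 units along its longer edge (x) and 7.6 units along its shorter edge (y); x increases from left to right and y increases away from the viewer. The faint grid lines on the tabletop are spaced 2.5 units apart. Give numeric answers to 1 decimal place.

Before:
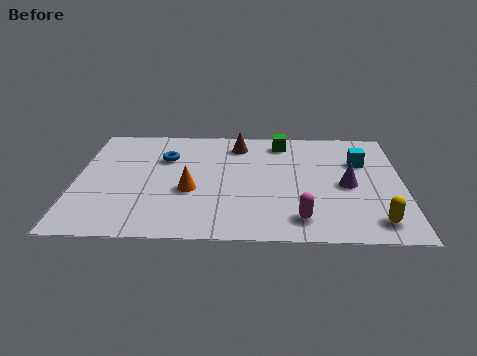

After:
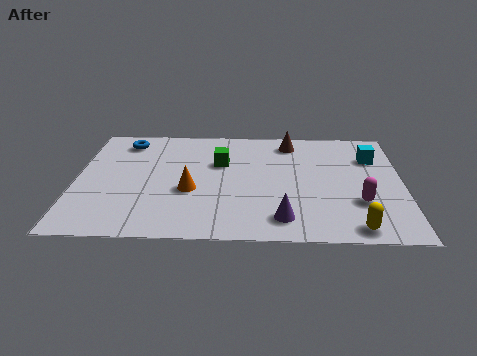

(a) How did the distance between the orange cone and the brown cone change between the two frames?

+1.2

Before: roughly 3.6 units apart; after: 4.8. That's 1.2 units further apart.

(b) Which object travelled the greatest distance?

the purple cone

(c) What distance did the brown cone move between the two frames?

1.8

From (5.5, 6.2) to (7.3, 6.4), the brown cone covered √(1.8² + 0.2²) ≈ 1.8 units.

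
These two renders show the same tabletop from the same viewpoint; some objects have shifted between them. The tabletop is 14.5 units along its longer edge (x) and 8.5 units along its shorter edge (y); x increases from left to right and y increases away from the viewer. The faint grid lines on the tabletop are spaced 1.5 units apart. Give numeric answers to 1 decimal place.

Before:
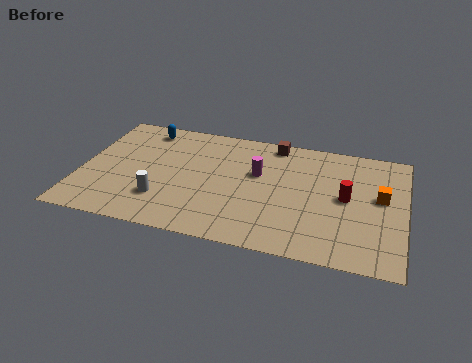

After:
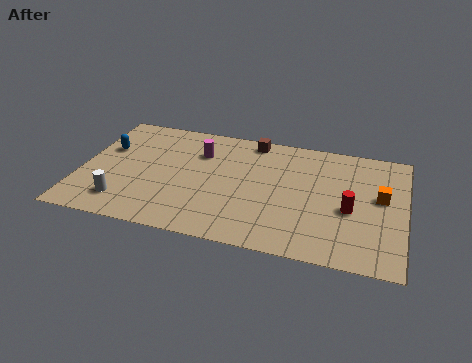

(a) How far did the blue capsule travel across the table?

2.5

The blue capsule moved from about (2.6, 7.3) to (1.0, 5.4), a distance of √(1.6² + 1.9²) ≈ 2.5.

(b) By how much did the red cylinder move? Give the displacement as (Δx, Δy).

(0.2, -0.8)

The red cylinder started near (11.9, 4.4) and ended near (12.1, 3.6).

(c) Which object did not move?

the orange cube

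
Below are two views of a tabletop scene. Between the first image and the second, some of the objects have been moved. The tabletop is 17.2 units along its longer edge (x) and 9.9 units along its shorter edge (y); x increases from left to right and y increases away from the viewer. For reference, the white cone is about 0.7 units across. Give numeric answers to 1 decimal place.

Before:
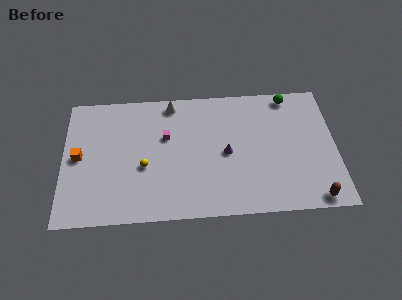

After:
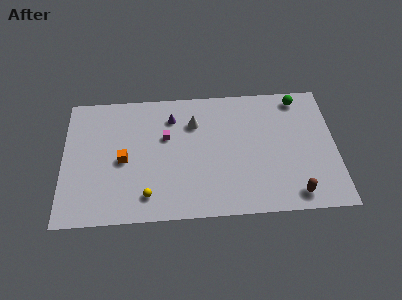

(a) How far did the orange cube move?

2.8

The orange cube was near (1.0, 5.0) before and (3.8, 4.6) after, so it travelled √(2.8² + 0.4²) ≈ 2.8 units.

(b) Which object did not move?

the magenta cube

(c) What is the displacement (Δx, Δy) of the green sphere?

(0.6, -0.2)

The green sphere started near (14.4, 8.9) and ended near (15.0, 8.7).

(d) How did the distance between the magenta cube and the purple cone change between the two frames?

-2.5

Before: roughly 4.1 units apart; after: 1.6. That's 2.5 units closer together.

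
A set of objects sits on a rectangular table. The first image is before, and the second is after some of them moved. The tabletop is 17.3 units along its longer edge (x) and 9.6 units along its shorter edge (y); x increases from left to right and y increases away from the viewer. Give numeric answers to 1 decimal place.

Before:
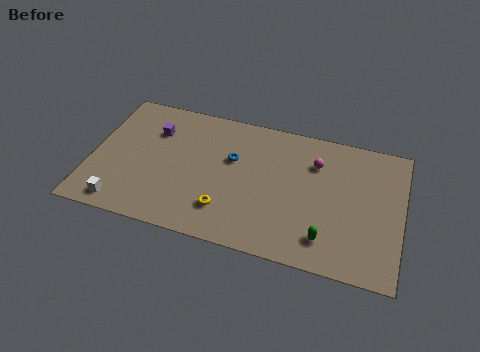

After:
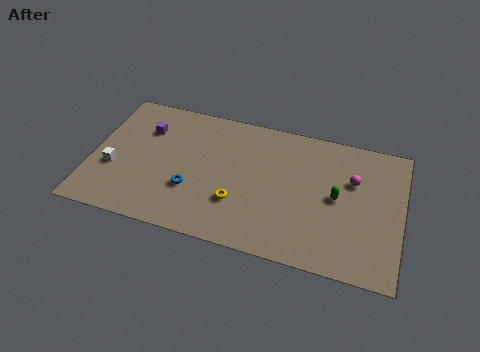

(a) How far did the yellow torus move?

0.9

From (7.7, 2.3) to (8.3, 3.0), the yellow torus covered √(0.6² + 0.7²) ≈ 0.9 units.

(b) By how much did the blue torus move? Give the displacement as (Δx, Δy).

(-2.1, -2.8)

From the two frames, the blue torus sits at roughly (7.8, 6.0) before and (5.7, 3.2) after.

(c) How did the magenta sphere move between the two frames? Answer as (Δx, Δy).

(2.1, -0.7)

The magenta sphere was at about (12.4, 7.0) and moved to about (14.5, 6.3).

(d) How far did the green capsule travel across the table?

3.0

From (13.3, 1.9) to (13.7, 4.9), the green capsule covered √(0.4² + 3.0²) ≈ 3.0 units.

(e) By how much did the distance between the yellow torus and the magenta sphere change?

+0.4

Before: roughly 6.6 units apart; after: 7.0. That's 0.4 units further apart.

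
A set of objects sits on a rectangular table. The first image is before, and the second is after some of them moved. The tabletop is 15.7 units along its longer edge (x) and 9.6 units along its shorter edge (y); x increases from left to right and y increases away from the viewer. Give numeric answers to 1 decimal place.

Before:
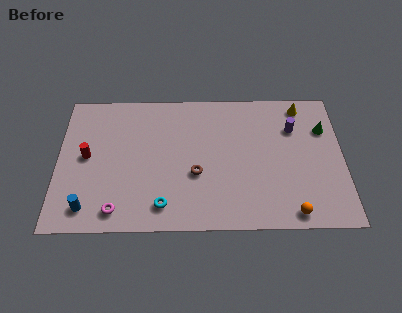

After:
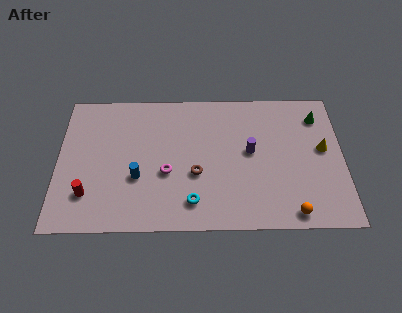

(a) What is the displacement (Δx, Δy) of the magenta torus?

(2.7, 2.5)

The magenta torus was at about (3.3, 1.3) and moved to about (6.0, 3.8).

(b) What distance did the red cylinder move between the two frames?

2.6

The red cylinder was near (1.6, 5.0) before and (1.7, 2.4) after, so it travelled √(0.1² + 2.6²) ≈ 2.6 units.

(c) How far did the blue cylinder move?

3.4

The blue cylinder was near (1.7, 1.5) before and (4.4, 3.5) after, so it travelled √(2.7² + 2.0²) ≈ 3.4 units.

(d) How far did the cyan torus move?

1.6

The cyan torus moved from about (5.8, 1.6) to (7.4, 1.8), a distance of √(1.6² + 0.2²) ≈ 1.6.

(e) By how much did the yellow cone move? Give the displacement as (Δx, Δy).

(1.1, -3.1)

The yellow cone was at about (13.5, 8.4) and moved to about (14.6, 5.3).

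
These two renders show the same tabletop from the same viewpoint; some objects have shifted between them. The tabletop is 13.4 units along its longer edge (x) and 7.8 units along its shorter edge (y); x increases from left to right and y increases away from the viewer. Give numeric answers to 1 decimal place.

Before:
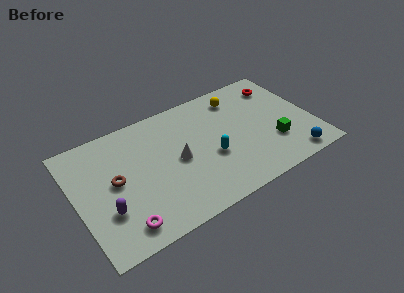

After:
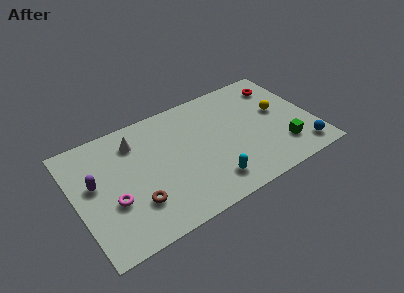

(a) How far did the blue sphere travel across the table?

0.7

The blue sphere was near (11.8, 0.9) before and (12.4, 1.2) after, so it travelled √(0.6² + 0.3²) ≈ 0.7 units.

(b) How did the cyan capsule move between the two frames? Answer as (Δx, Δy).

(-0.3, -1.6)

From the two frames, the cyan capsule sits at roughly (7.5, 3.1) before and (7.2, 1.5) after.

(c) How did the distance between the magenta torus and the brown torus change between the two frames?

-1.5

They were about 2.9 units apart before and 1.4 after — 1.5 units closer together.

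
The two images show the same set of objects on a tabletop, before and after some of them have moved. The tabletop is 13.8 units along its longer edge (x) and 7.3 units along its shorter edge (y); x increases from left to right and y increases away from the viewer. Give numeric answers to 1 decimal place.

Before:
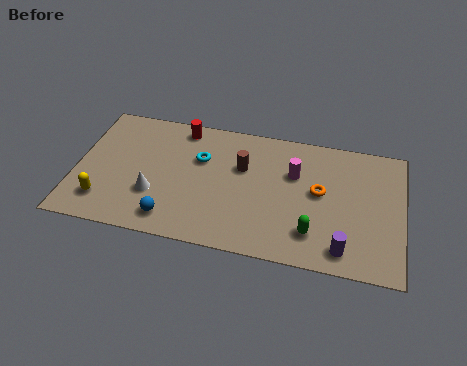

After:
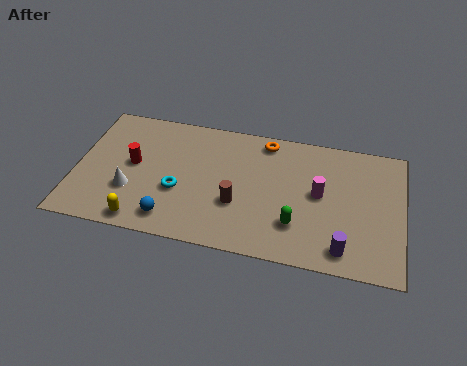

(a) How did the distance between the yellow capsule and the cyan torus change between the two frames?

-2.6

They were about 5.0 units apart before and 2.4 after — 2.6 units closer together.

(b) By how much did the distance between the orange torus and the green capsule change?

+2.3

The distance was about 2.3 in the first image and 4.6 in the second, so they moved 2.3 units further apart.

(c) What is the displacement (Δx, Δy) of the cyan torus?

(-0.8, -2.0)

The cyan torus started near (5.2, 4.8) and ended near (4.4, 2.8).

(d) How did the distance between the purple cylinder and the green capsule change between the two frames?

+0.8

Before: roughly 1.4 units apart; after: 2.2. That's 0.8 units further apart.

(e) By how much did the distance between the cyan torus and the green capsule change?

-0.7

They were about 5.8 units apart before and 5.1 after — 0.7 units closer together.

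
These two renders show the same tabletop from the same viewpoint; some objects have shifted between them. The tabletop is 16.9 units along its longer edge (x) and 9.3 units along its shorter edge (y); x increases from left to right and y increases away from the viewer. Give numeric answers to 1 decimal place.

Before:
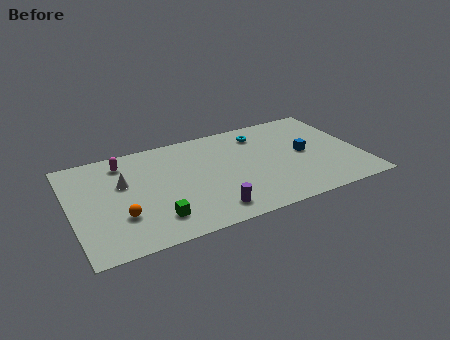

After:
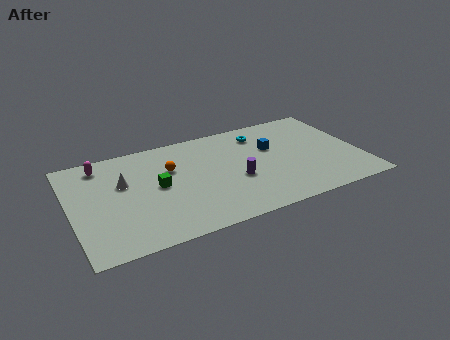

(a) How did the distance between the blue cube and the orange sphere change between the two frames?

-5.1

They were about 11.1 units apart before and 6.0 after — 5.1 units closer together.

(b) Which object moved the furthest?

the orange sphere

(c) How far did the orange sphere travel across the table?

4.5

The orange sphere was near (2.7, 2.9) before and (5.9, 6.1) after, so it travelled √(3.2² + 3.2²) ≈ 4.5 units.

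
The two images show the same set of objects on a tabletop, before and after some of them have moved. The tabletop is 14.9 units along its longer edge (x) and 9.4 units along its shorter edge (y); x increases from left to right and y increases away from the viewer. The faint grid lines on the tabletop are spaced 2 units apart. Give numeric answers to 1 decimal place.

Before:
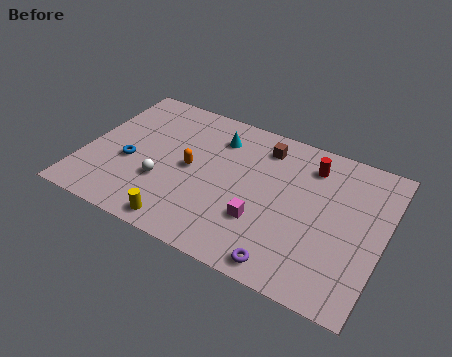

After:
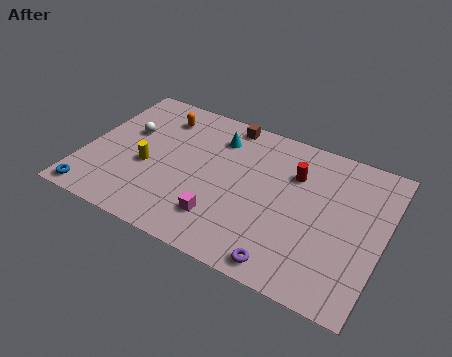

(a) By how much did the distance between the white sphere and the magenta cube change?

+1.4

They were about 5.0 units apart before and 6.4 after — 1.4 units further apart.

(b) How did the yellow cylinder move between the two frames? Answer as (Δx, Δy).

(-2.2, 2.9)

The yellow cylinder started near (5.4, 1.0) and ended near (3.2, 3.9).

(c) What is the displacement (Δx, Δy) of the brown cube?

(-2.0, 0.8)

The brown cube was at about (8.6, 7.7) and moved to about (6.6, 8.5).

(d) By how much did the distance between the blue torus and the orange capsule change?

+3.9

The distance was about 3.1 in the first image and 7.0 in the second, so they moved 3.9 units further apart.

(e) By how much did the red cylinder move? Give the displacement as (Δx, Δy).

(-0.7, -0.9)

The red cylinder started near (11.0, 7.5) and ended near (10.3, 6.6).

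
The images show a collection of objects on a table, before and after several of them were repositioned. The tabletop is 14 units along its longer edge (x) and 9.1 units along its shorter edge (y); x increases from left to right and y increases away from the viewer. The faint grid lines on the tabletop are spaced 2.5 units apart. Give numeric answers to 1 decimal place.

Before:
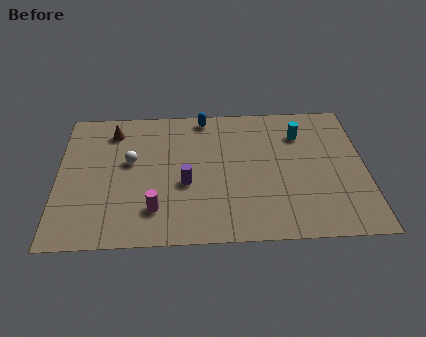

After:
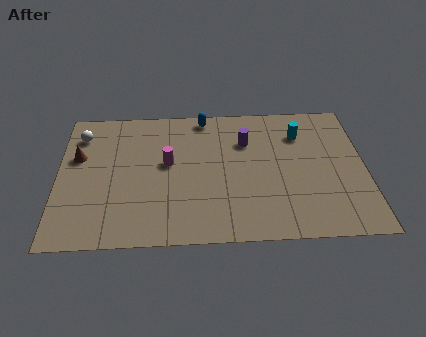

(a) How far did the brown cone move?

2.3

From (2.5, 7.4) to (0.9, 5.7), the brown cone covered √(1.6² + 1.7²) ≈ 2.3 units.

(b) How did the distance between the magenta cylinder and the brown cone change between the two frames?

-1.5

They were about 5.6 units apart before and 4.1 after — 1.5 units closer together.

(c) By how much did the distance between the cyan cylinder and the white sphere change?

+2.2

The distance was about 7.9 in the first image and 10.1 in the second, so they moved 2.2 units further apart.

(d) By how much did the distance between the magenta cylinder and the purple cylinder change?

+1.7

The distance was about 2.1 in the first image and 3.8 in the second, so they moved 1.7 units further apart.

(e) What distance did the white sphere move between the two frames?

3.0

From (3.3, 5.3) to (1.0, 7.2), the white sphere covered √(2.3² + 1.9²) ≈ 3.0 units.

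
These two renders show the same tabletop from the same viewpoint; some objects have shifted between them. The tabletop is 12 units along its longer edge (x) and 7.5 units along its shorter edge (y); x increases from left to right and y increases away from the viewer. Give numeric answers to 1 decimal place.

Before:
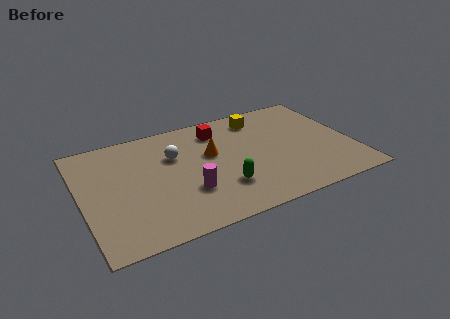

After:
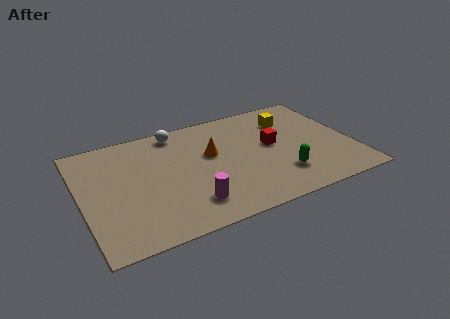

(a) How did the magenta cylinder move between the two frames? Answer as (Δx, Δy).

(0.0, -0.8)

From the two frames, the magenta cylinder sits at roughly (4.5, 2.4) before and (4.5, 1.6) after.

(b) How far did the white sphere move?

1.6

From (4.2, 5.0) to (4.5, 6.6), the white sphere covered √(0.3² + 1.6²) ≈ 1.6 units.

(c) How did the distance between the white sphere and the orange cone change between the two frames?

+0.8

They were about 1.7 units apart before and 2.5 after — 0.8 units further apart.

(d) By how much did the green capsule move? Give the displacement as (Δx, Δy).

(2.6, -0.2)

The green capsule started near (6.0, 2.1) and ended near (8.6, 1.9).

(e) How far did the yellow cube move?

1.4

The yellow cube moved from about (8.2, 6.2) to (9.5, 5.6), a distance of √(1.3² + 0.6²) ≈ 1.4.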